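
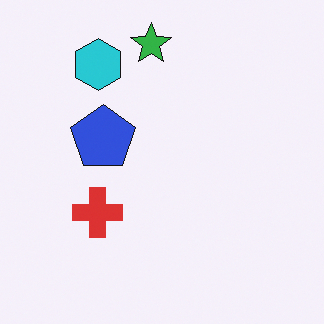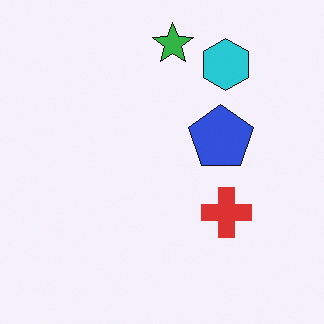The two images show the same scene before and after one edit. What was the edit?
This is the original image flipped horizontally (left ↔ right).

The red cross is in the left of the first image and the right of the second — shapes on opposite sides of the vertical midline have swapped in a mirror flip.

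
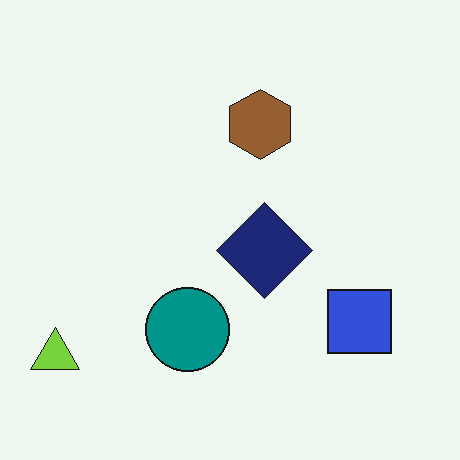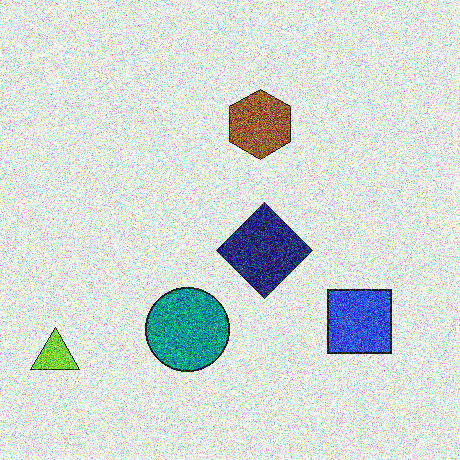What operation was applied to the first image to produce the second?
It was degraded with a thick layer of grain.

Random speckle covers the whole image, including the flat background.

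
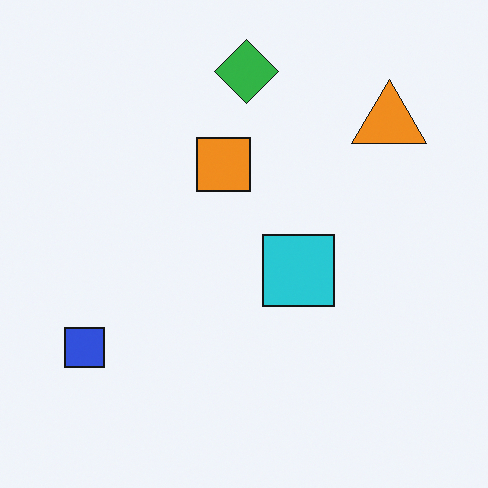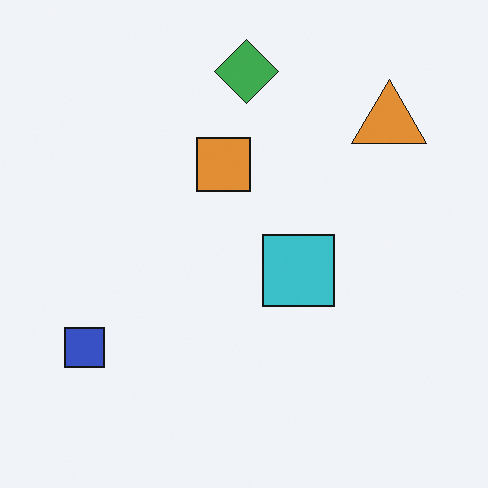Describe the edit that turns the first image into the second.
The transformation is: slightly desaturated.

All colors are more muted and greyish — a global saturation change.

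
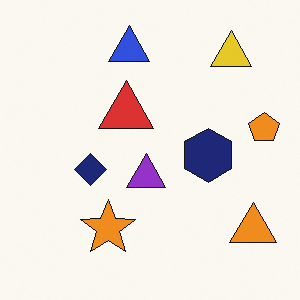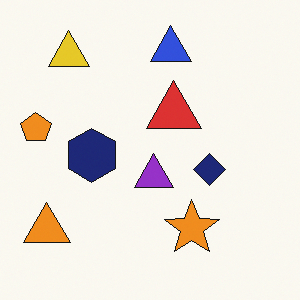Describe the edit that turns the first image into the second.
The second image is the first flipped horizontally (left ↔ right).

The orange pentagon is in the right of the first image and the left of the second — shapes on opposite sides of the vertical midline have swapped in a mirror flip.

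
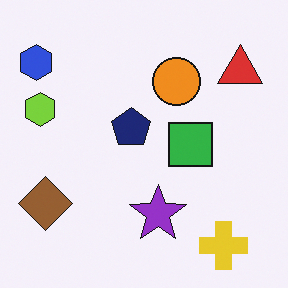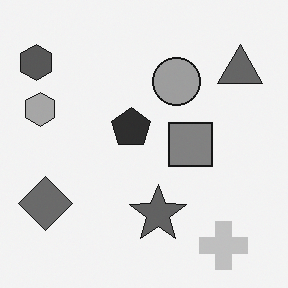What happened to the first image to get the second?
The transformation is: converted to grayscale.

All color is removed — every shape is now a shade of grey.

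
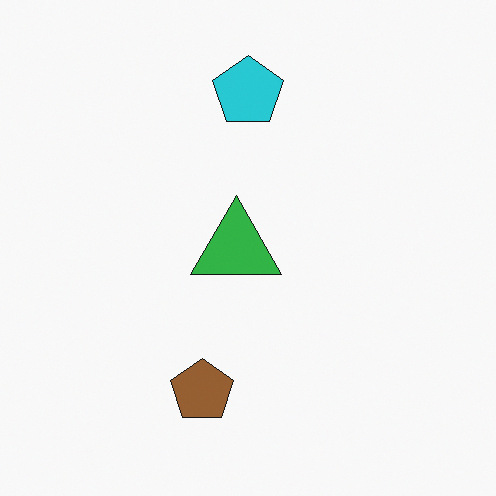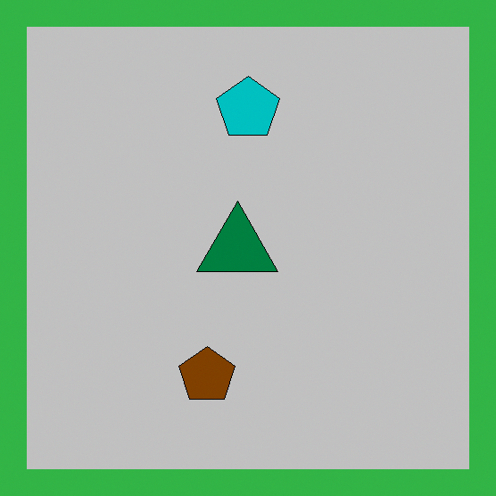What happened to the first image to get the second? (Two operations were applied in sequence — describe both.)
Heavily posterized to just a handful of flat colors, then framed with a green border.

Each flat color has snapped to a coarser quantized level — most visibly, the near-white background has dropped to a flat grey. A solid green frame runs around the edge of the second image, with the content slightly shrunk inside it.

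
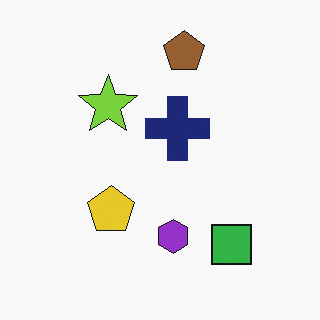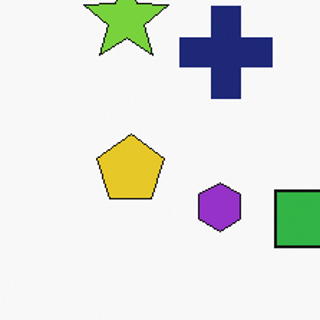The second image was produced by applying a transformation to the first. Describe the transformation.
This is the original image cropped slightly and scaled back up.

The visible shapes are larger and the field of view is narrower; shapes near the original edges may be partly or wholly outside the frame — a crop-and-rescale.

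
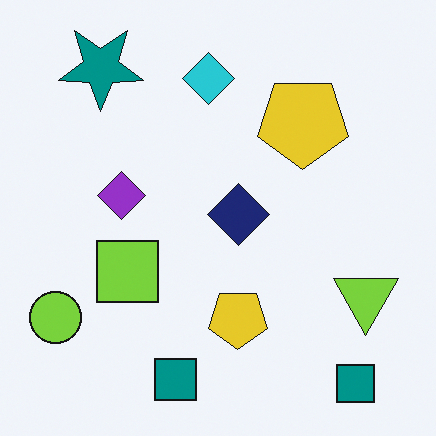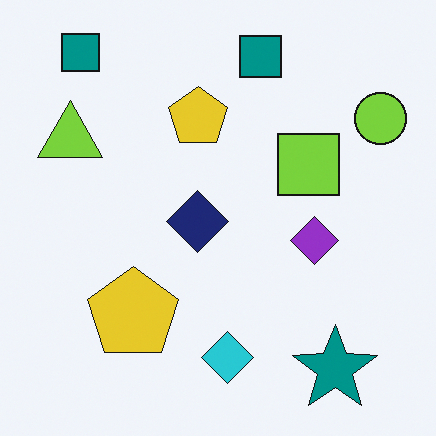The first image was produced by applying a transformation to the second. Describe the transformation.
It was rotated 180°.

The teal star sits in the bottom-right of the second image and the top-left of the first — consistent with a whole-image 180° rotation.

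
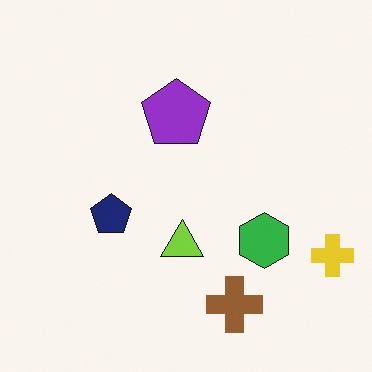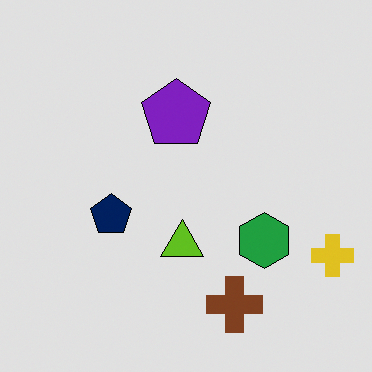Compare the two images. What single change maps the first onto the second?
It was moderately posterized.

Each flat color has snapped to a coarser quantized level — most visibly, the near-white background has dropped to a flat grey.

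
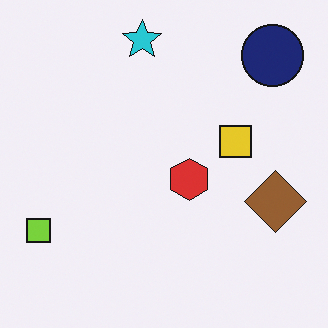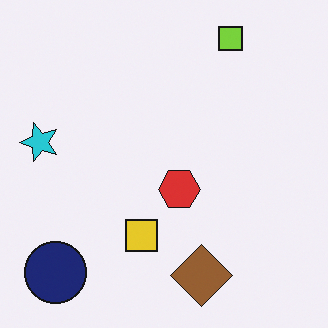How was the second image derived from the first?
The image was transposed (reflected across the top-left ↔ bottom-right diagonal).

Shapes have swapped their row and column positions — what was in the top-right is now in the bottom-left — a diagonal reflection.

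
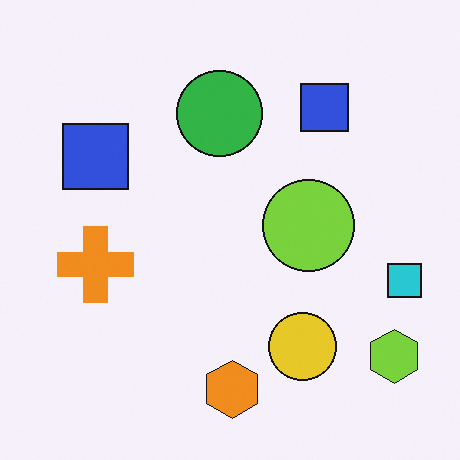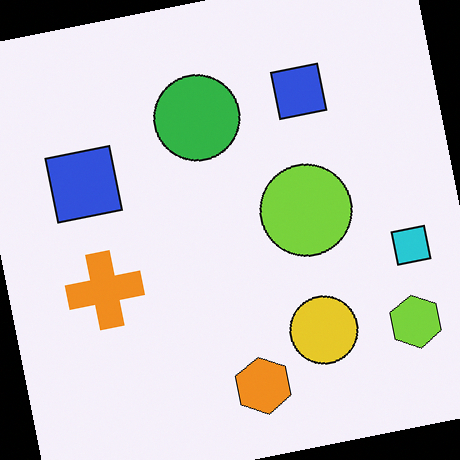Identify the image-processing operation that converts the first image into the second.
The second image is the first rotated counter-clockwise by a slight angle.

Every shape is tilted by the same angle and the image corners show triangular fill wedges — a whole-image rotation by a non-right angle.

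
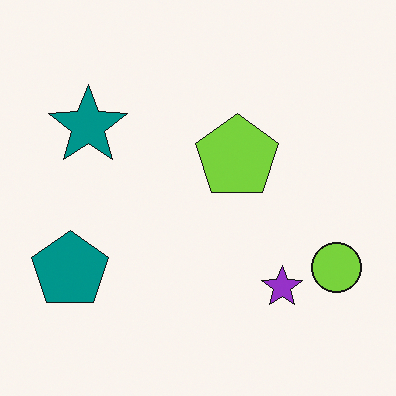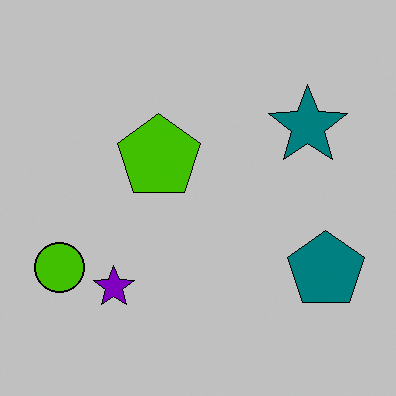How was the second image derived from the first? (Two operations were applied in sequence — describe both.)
The transformation is: heavily posterized to just a handful of flat colors, then flipped horizontally (left ↔ right).

Each flat color has snapped to a coarser quantized level — most visibly, the near-white background has dropped to a flat grey. The lime circle is in the bottom-right of the first image and the bottom-left of the second — shapes on opposite sides of the vertical midline have swapped in a mirror flip.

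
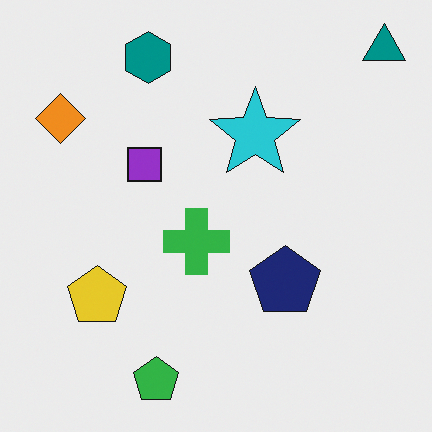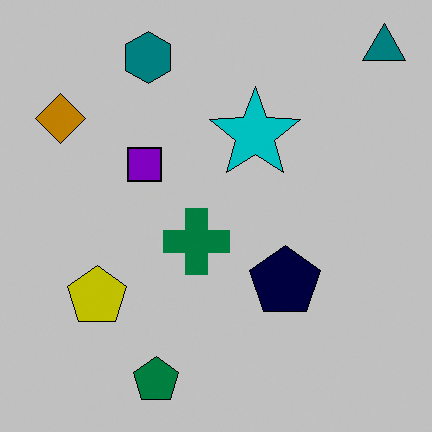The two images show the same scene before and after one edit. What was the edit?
It was aggressively posterized.

Each flat color has snapped to a coarser quantized level — most visibly, the near-white background has dropped to a flat grey.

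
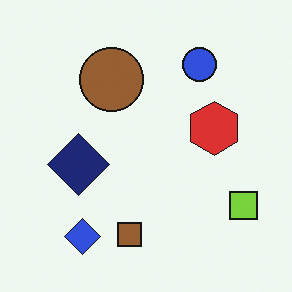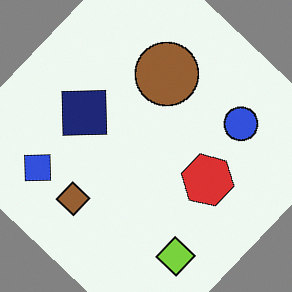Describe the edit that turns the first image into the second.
The image was rotated clockwise by a large amount — several tens of degrees.

Every shape is tilted by the same angle and the image corners show triangular fill wedges — a whole-image rotation by a non-right angle.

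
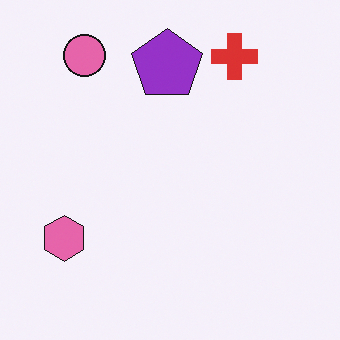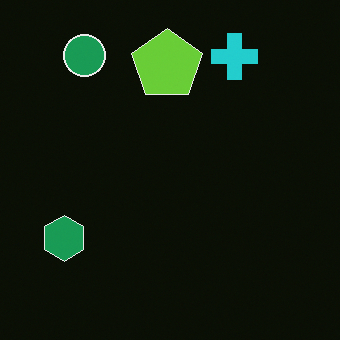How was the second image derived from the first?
Color-inverted (negative).

The light background has become dark and every shape's color is its complement — a photographic negative.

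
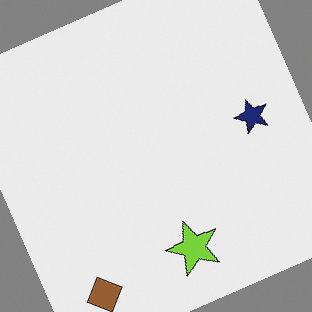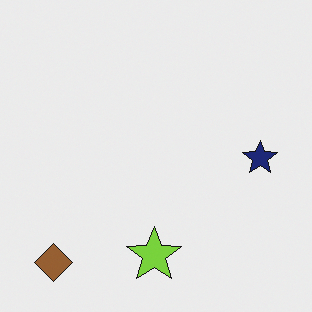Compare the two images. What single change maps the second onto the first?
The transformation is: rotated counter-clockwise by a moderate amount.

Every shape is tilted by the same angle and the image corners show triangular fill wedges — a whole-image rotation by a non-right angle.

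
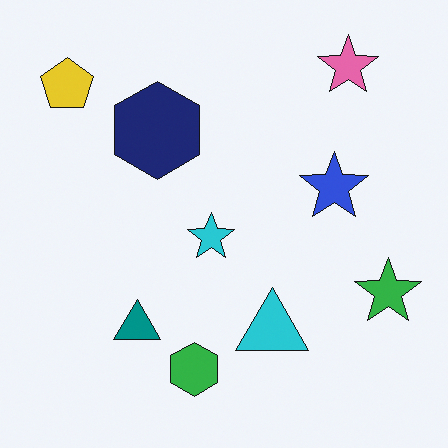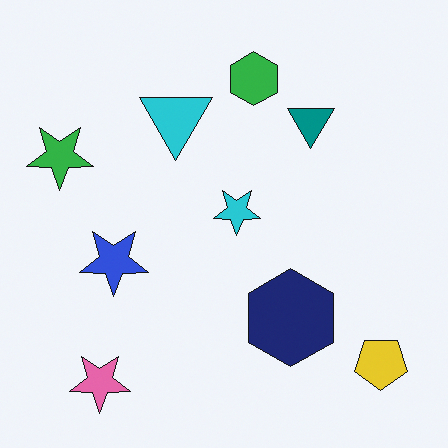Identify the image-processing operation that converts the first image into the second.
The transformation is: rotated 180°.

The yellow pentagon sits in the top-left of the first image and the bottom-right of the second — consistent with a whole-image 180° rotation.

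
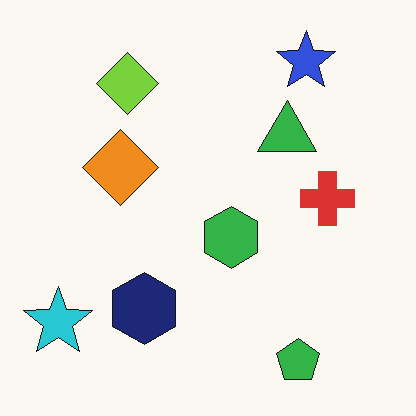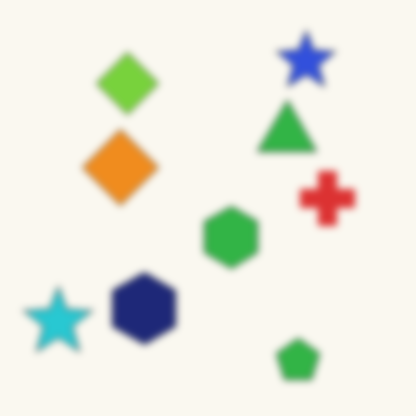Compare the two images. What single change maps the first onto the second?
Moderately blurred.

Shape edges and outlines are uniformly softened across the whole image.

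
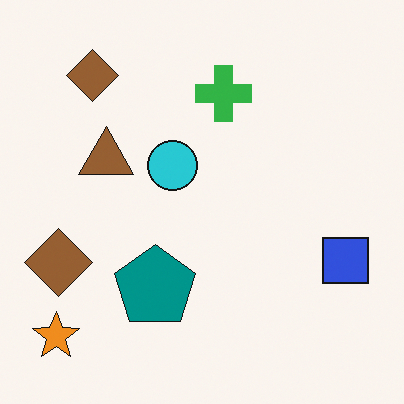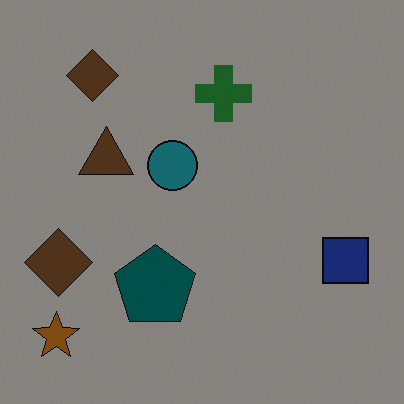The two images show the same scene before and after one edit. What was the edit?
The transformation is: substantially darkened.

Every pixel — background and shapes alike — is uniformly darkened.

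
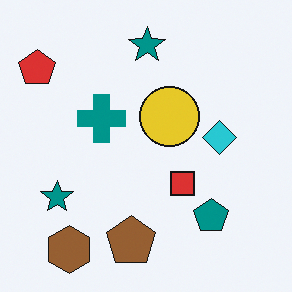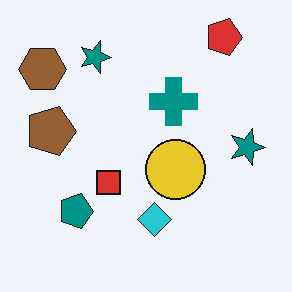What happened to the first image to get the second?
It was rotated 90° clockwise.

The red pentagon sits in the top-left of the first image and the top-right of the second — consistent with a whole-image 90° clockwise rotation.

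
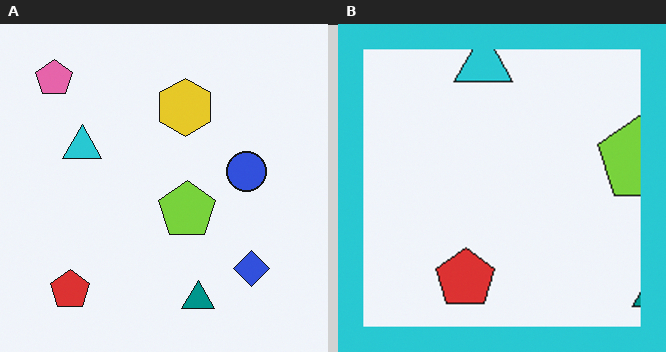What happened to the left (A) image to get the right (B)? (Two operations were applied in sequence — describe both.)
This is the original image cropped to a noticeably smaller region and rescaled, then framed with a cyan border.

The visible shapes are larger and the field of view is narrower; shapes near the original edges may be partly or wholly outside the frame — a crop-and-rescale. A solid cyan frame runs around the edge of the right (B) image, with the content slightly shrunk inside it.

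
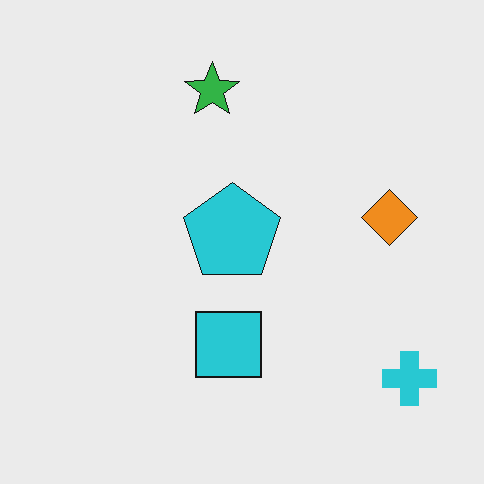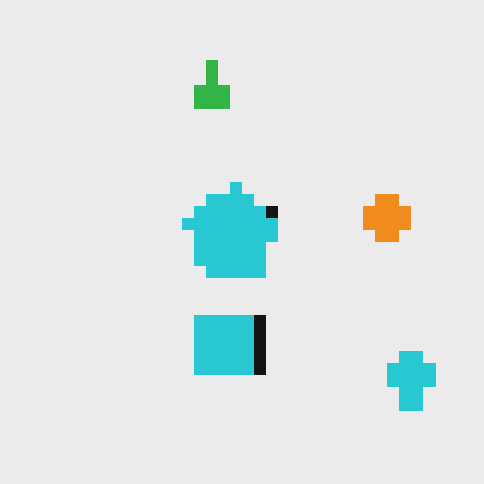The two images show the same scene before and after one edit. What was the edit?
The image was coarsely pixelated.

Shapes are reduced to large square blocks; fine edges and outlines are lost — a downscale-then-upscale (mosaic) effect.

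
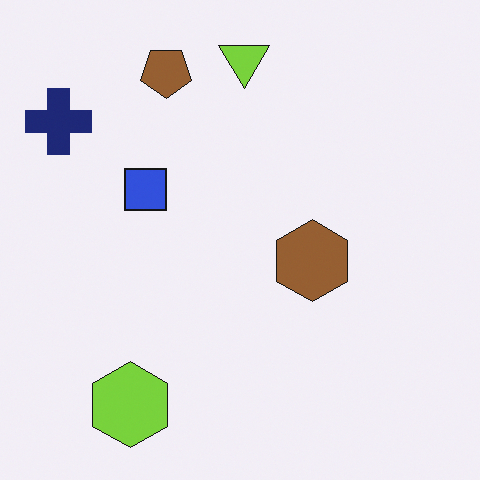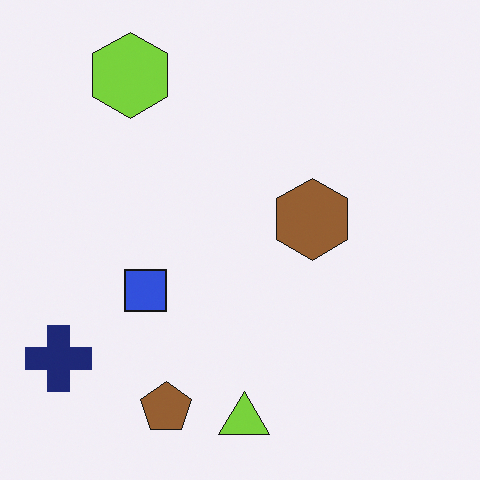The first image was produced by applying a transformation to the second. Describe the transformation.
Flipped vertically (top ↔ bottom).

The lime triangle is in the bottom of the second image and the top of the first — shapes on opposite sides of the horizontal midline have swapped in a mirror flip.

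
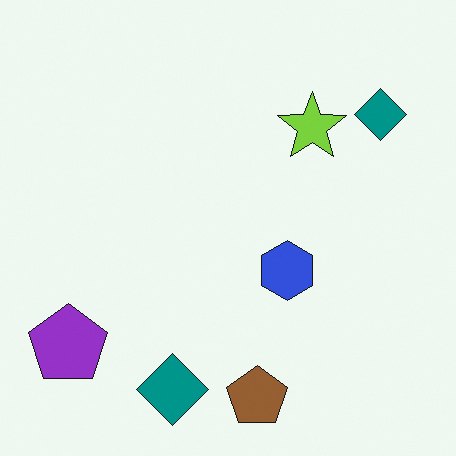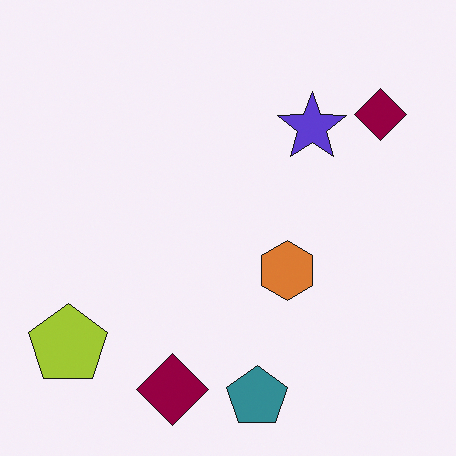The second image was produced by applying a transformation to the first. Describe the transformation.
This is the original image hue-shifted by a large amount.

Every shape's color has rotated by the same amount around the hue wheel — a uniform hue shift.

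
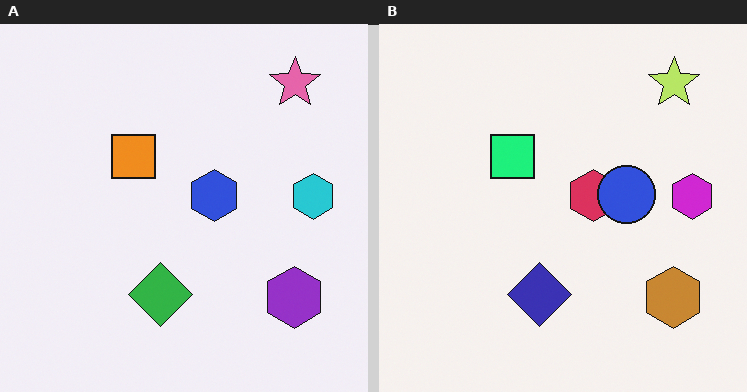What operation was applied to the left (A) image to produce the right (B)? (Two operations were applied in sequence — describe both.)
The transformation is: hue-shifted through roughly a third of the color wheel, then overlaid with an additional blue circle.

Every shape's color has rotated by the same amount around the hue wheel — a uniform hue shift. A blue circle appears in the right (B) image that is absent from the left (A).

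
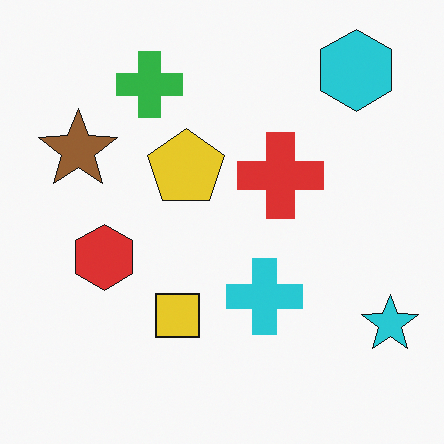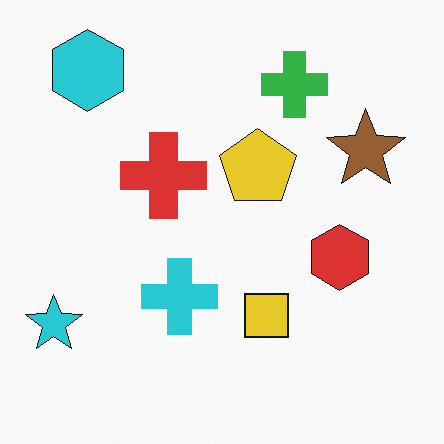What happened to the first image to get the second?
The second image is the first flipped horizontally (left ↔ right).

The cyan star is in the bottom-right of the first image and the bottom-left of the second — shapes on opposite sides of the vertical midline have swapped in a mirror flip.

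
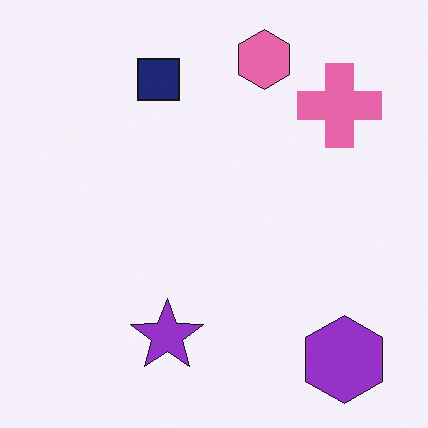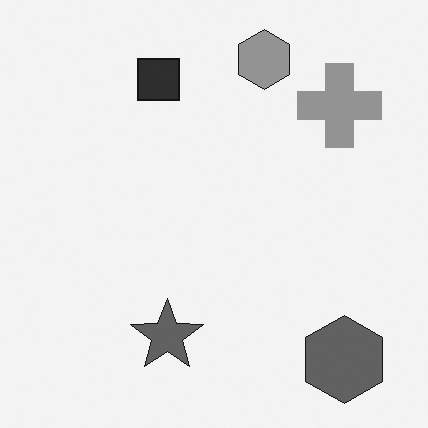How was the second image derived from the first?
This is the original image converted to grayscale.

All color is removed — every shape is now a shade of grey.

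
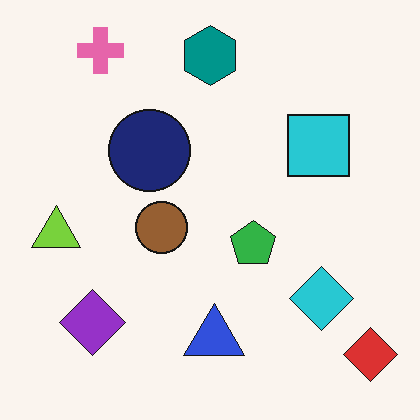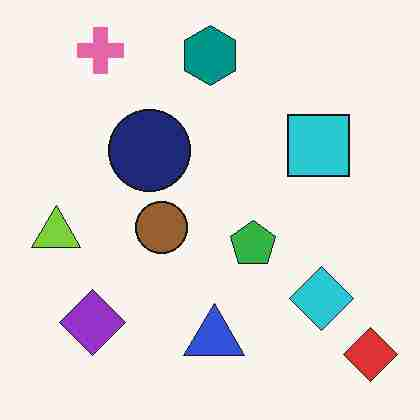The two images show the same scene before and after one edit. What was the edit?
The second image is the first heavily JPEG-compressed with obvious blocking artifacts.

Blocky 8×8 compression artifacts appear around shape edges and the flat background shows ringing — characteristic JPEG degradation.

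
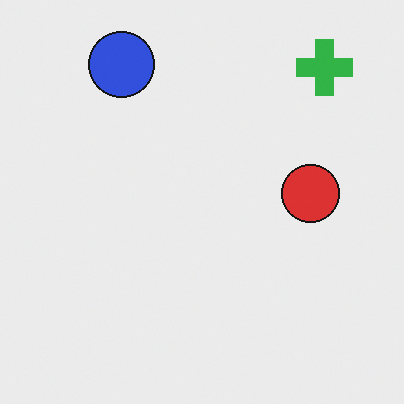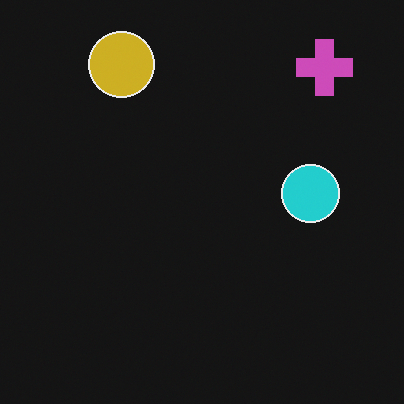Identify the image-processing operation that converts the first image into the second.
The transformation is: color-inverted (negative).

The light background has become dark and every shape's color is its complement — a photographic negative.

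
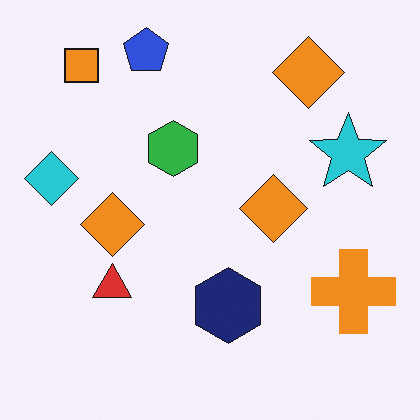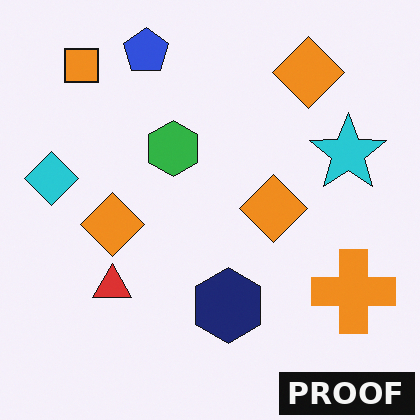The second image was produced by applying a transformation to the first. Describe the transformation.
The second image is the first watermarked with the text "PROOF" in the lower-right corner.

A dark label reading "PROOF" appears in the lower-right corner.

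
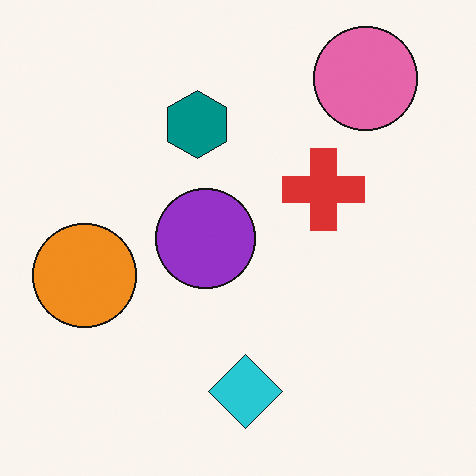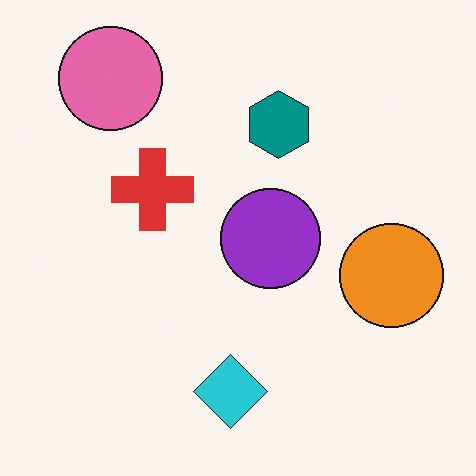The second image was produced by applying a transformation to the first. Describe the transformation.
The image was flipped horizontally (left ↔ right).

The orange circle is in the left of the first image and the right of the second — shapes on opposite sides of the vertical midline have swapped in a mirror flip.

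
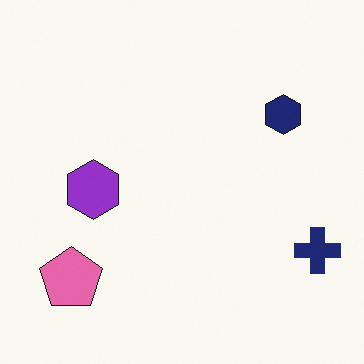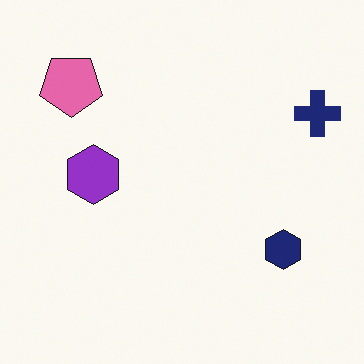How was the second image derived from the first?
The image was flipped vertically (top ↔ bottom).

The pink pentagon is in the bottom-left of the first image and the top-left of the second — shapes on opposite sides of the horizontal midline have swapped in a mirror flip.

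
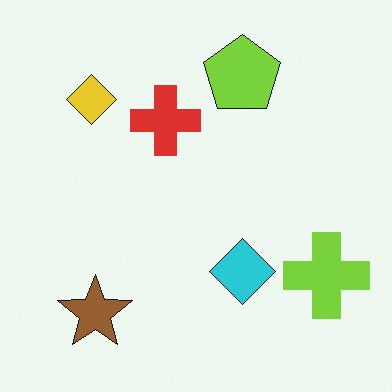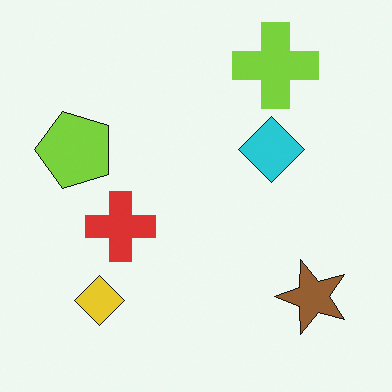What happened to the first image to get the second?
The image was rotated 90° counter-clockwise.

The brown star sits in the bottom-left of the first image and the bottom-right of the second — consistent with a whole-image 90° counter-clockwise rotation.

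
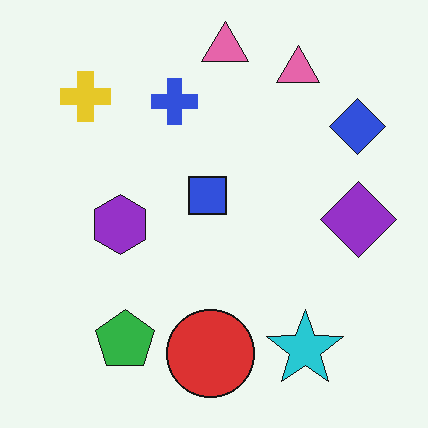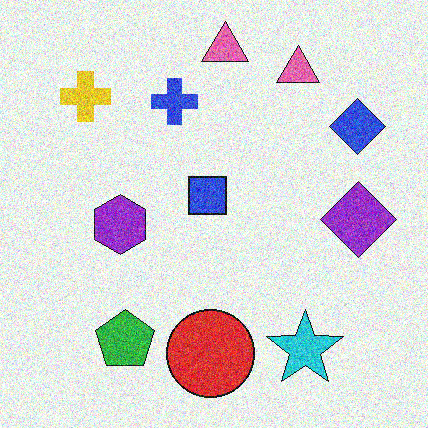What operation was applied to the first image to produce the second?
The transformation is: degraded with heavy additive noise.

Random speckle covers the whole image, including the flat background.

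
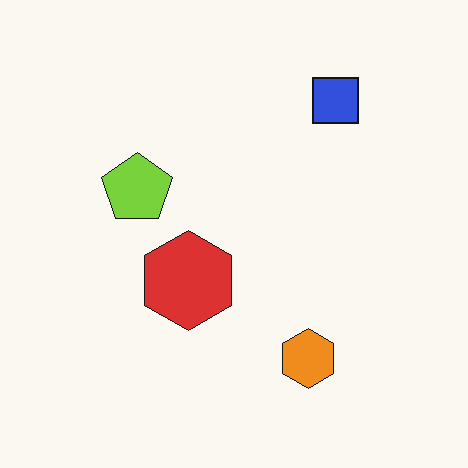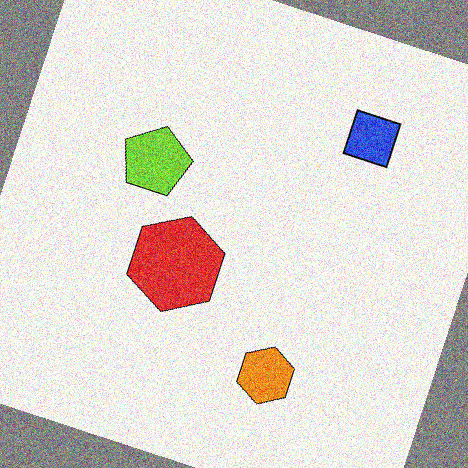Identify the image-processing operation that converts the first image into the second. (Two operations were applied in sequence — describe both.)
The transformation is: rotated clockwise by a clearly visible amount, then degraded with strong gaussian noise.

Every shape is tilted by the same angle and the image corners show triangular fill wedges — a whole-image rotation by a non-right angle. Random speckle covers the whole image, including the flat background.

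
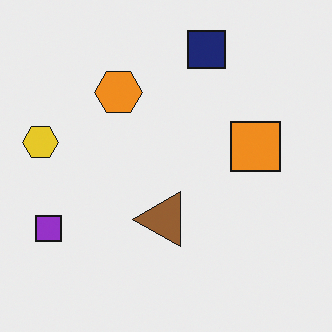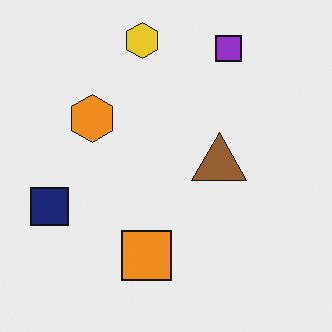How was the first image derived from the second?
This is the original image transposed (reflected across the top-left ↔ bottom-right diagonal).

Shapes have swapped their row and column positions — what was in the top-right is now in the bottom-left — a diagonal reflection.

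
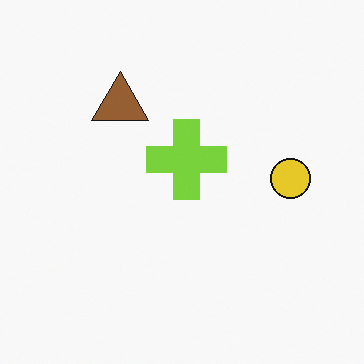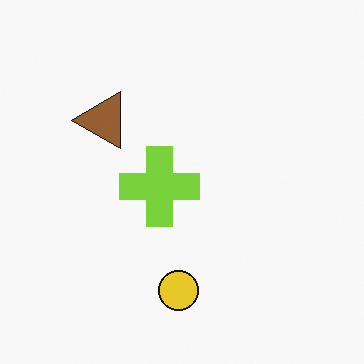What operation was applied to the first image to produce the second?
It was transposed (reflected across the top-left ↔ bottom-right diagonal).

Shapes have swapped their row and column positions — what was in the top-right is now in the bottom-left — a diagonal reflection.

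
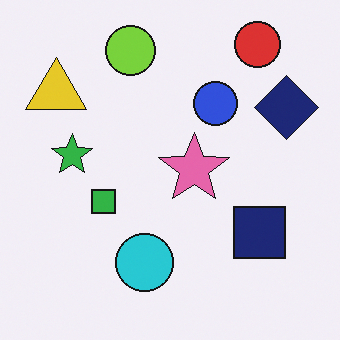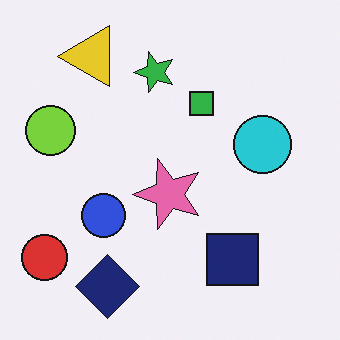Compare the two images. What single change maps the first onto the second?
This is the original image transposed (reflected across the top-left ↔ bottom-right diagonal).

Shapes have swapped their row and column positions — what was in the top-right is now in the bottom-left — a diagonal reflection.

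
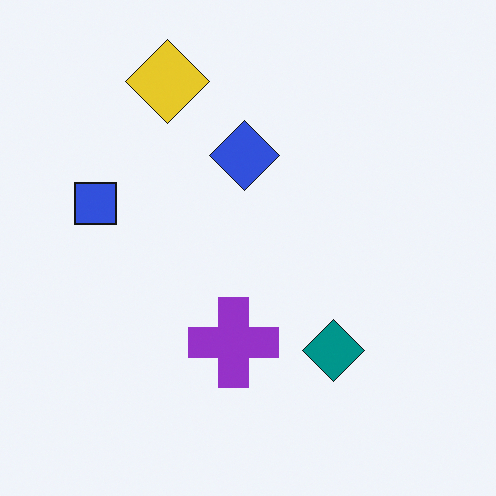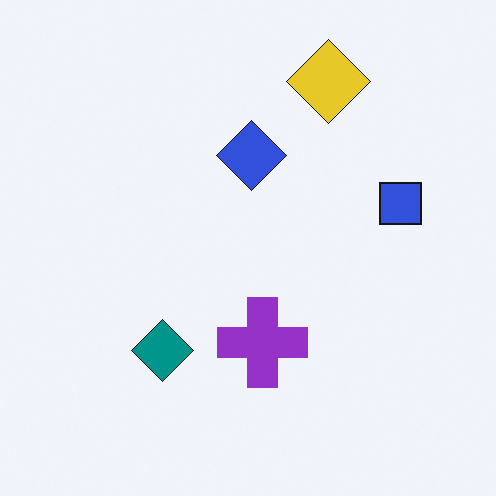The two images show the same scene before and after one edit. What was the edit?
The second image is the first flipped horizontally (left ↔ right).

The blue square is in the left of the first image and the right of the second — shapes on opposite sides of the vertical midline have swapped in a mirror flip.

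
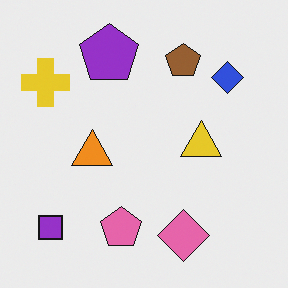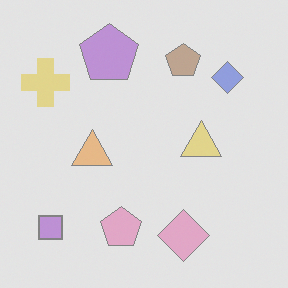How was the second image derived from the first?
It was given much lower contrast.

Tones are pushed toward mid-grey across the whole image — a global contrast change.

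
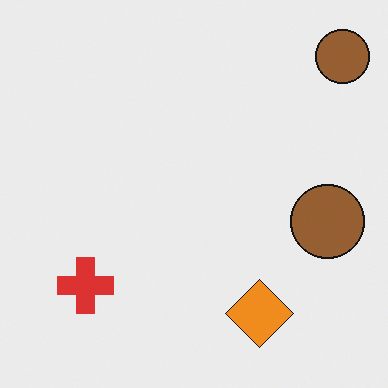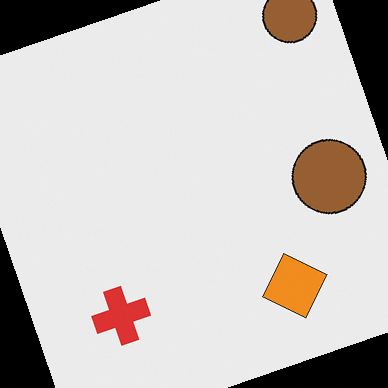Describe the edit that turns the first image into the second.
The image was rotated counter-clockwise by a moderate amount.

Every shape is tilted by the same angle and the image corners show triangular fill wedges — a whole-image rotation by a non-right angle.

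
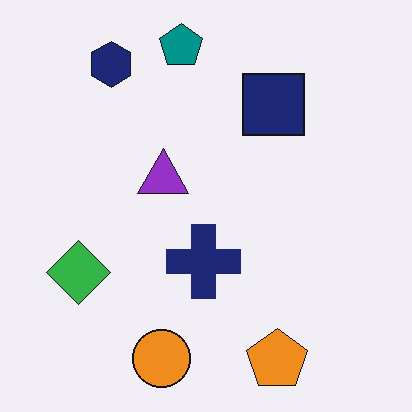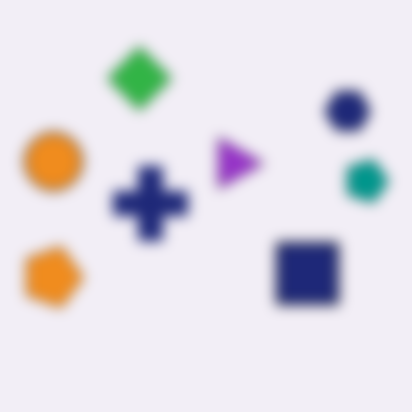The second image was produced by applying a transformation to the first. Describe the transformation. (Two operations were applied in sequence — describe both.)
The transformation is: rotated 90° clockwise, then heavily blurred.

The navy hexagon sits in the top-left of the first image and the top-right of the second — consistent with a whole-image 90° clockwise rotation. Shape edges and outlines are uniformly softened across the whole image.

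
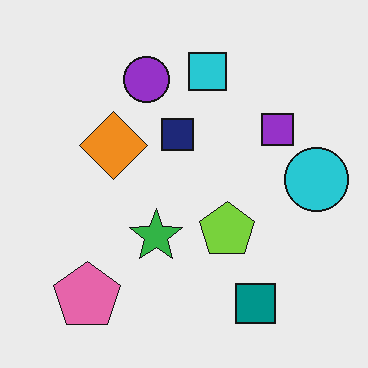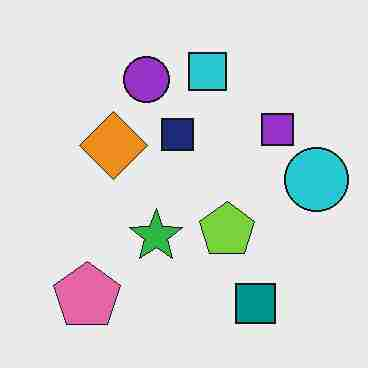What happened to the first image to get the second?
The image was degraded with heavy JPEG compression.

Blocky 8×8 compression artifacts appear around shape edges and the flat background shows ringing — characteristic JPEG degradation.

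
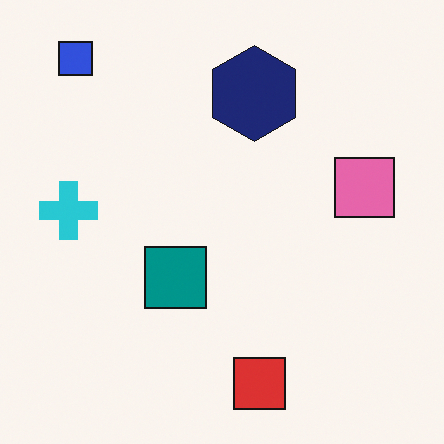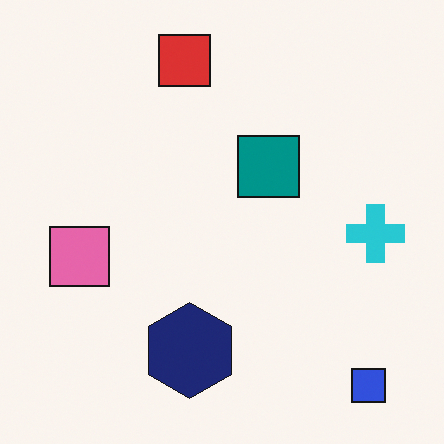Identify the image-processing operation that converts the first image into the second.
It was rotated 180°.

The blue square sits in the top-left of the first image and the bottom-right of the second — consistent with a whole-image 180° rotation.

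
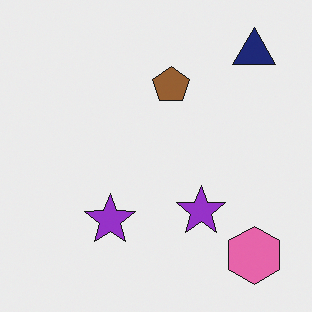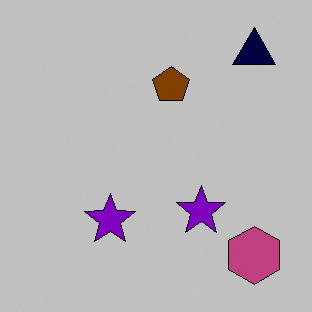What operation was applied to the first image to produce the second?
The second image is the first aggressively posterized.

Each flat color has snapped to a coarser quantized level — most visibly, the near-white background has dropped to a flat grey.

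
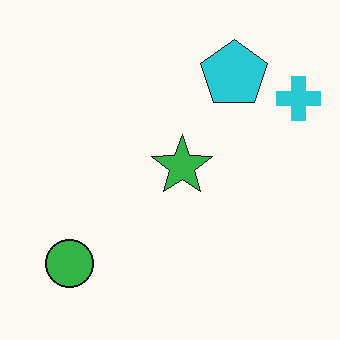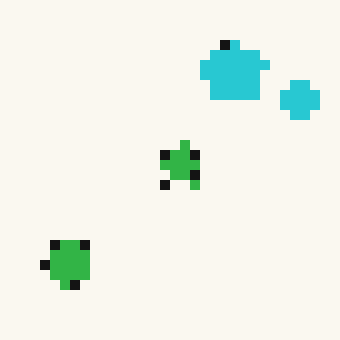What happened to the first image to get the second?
Heavily pixelated into large blocks.

Shapes are reduced to large square blocks; fine edges and outlines are lost — a downscale-then-upscale (mosaic) effect.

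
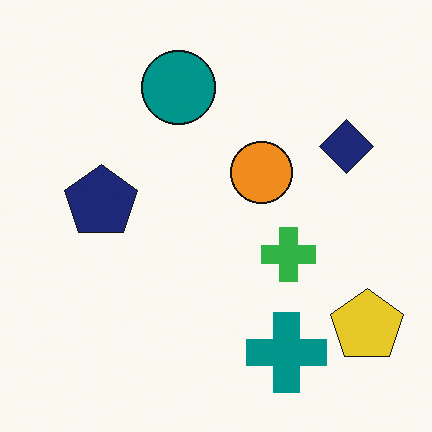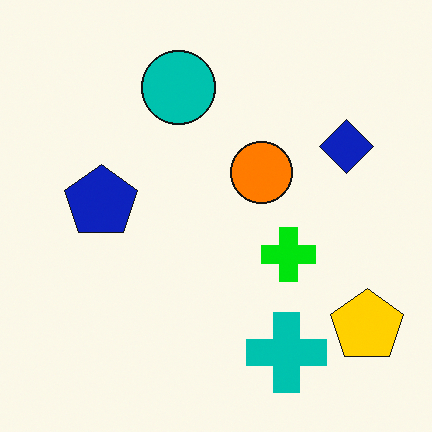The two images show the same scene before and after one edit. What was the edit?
This is the original image made much more vivid (saturation change).

All colors are more vivid — a global saturation change.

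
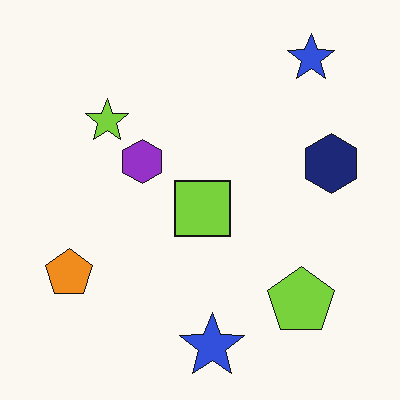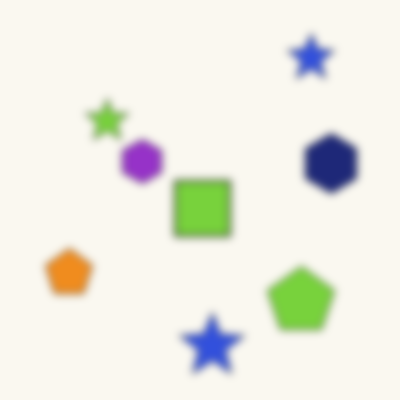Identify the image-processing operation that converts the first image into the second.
Moderately blurred.

Shape edges and outlines are uniformly softened across the whole image.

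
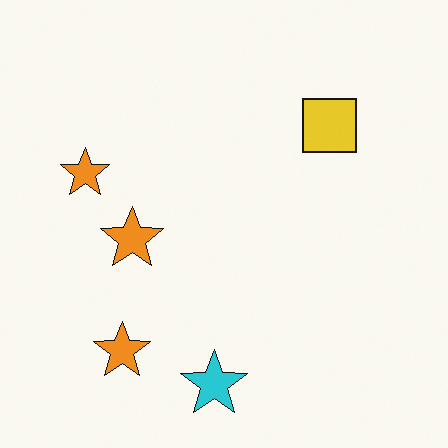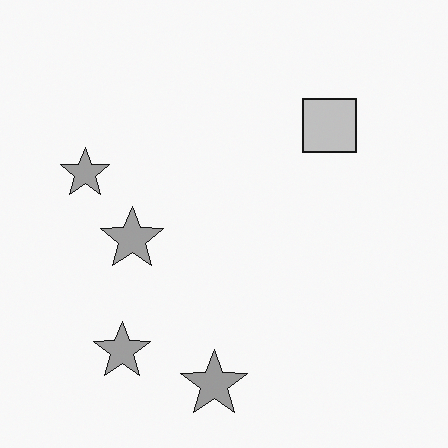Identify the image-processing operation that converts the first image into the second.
This is the original image converted to grayscale.

All color is removed — every shape is now a shade of grey.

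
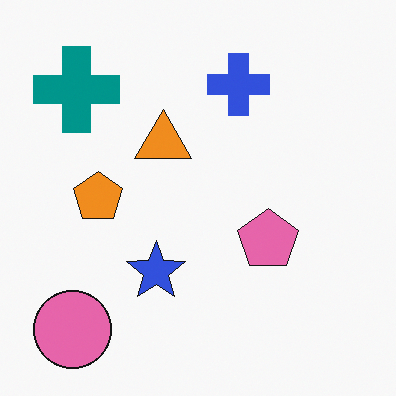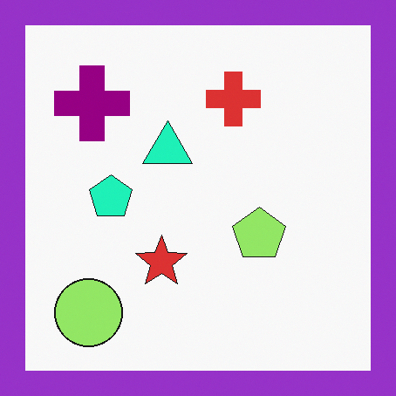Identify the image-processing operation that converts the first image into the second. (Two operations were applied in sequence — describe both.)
The second image is the first hue-shifted by a moderate amount, then framed with a purple border.

Every shape's color has rotated by the same amount around the hue wheel — a uniform hue shift. A solid purple frame runs around the edge of the second image, with the content slightly shrunk inside it.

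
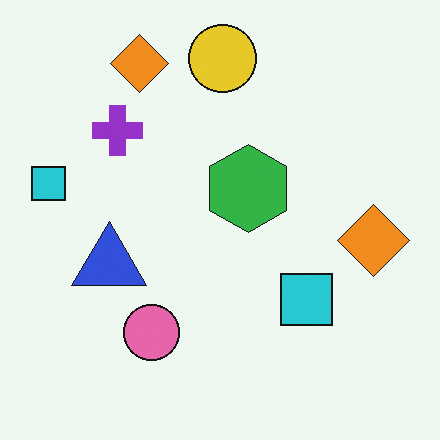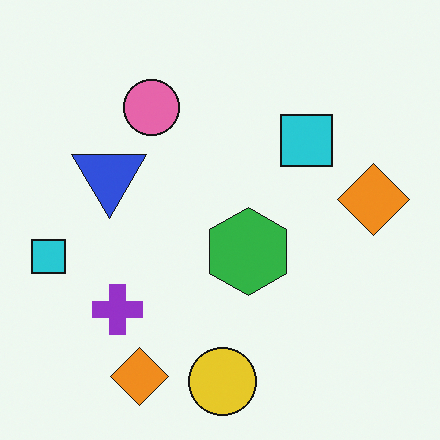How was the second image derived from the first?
The second image is the first flipped vertically (top ↔ bottom).

The yellow circle is in the top of the first image and the bottom of the second — shapes on opposite sides of the horizontal midline have swapped in a mirror flip.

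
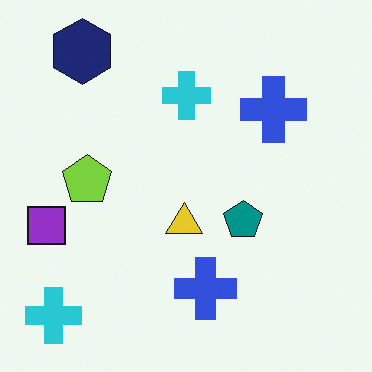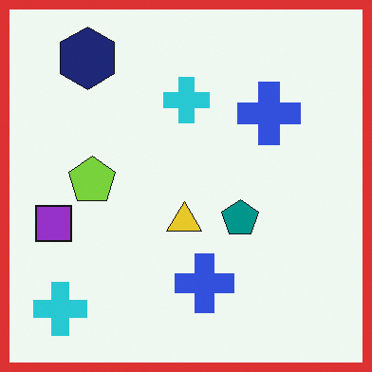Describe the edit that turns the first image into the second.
This is the original image framed with a red border.

A solid red frame runs around the edge of the second image, with the content slightly shrunk inside it.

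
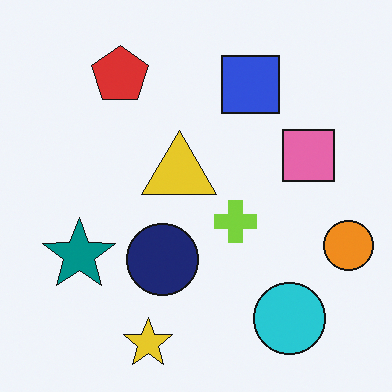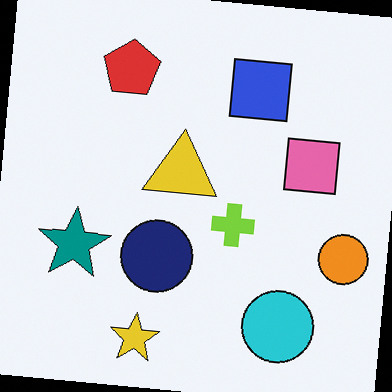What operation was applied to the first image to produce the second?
The image was rotated clockwise by a small amount.

Every shape is tilted by the same angle and the image corners show triangular fill wedges — a whole-image rotation by a non-right angle.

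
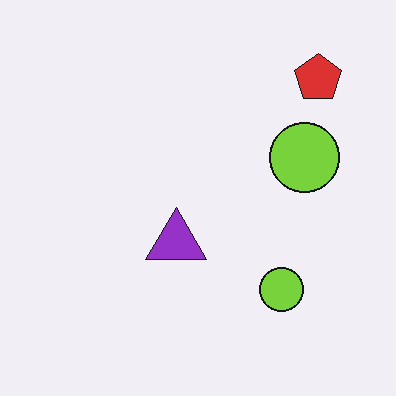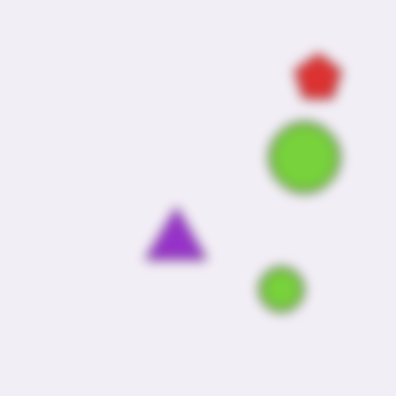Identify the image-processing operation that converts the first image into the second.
This is the original image strongly gaussian-blurred.

Shape edges and outlines are uniformly softened across the whole image.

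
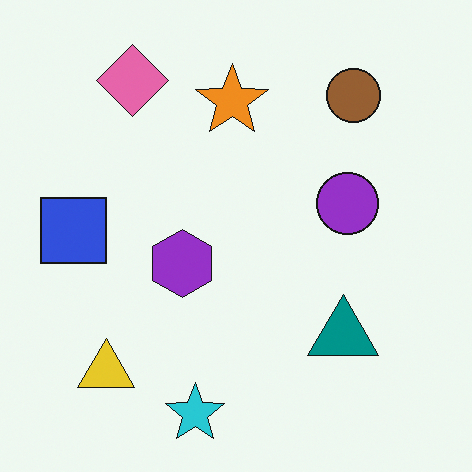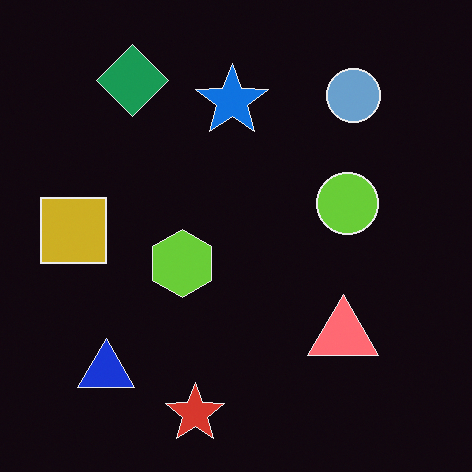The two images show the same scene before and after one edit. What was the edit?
The second image is the first color-inverted (negative).

The light background has become dark and every shape's color is its complement — a photographic negative.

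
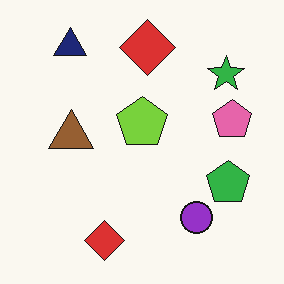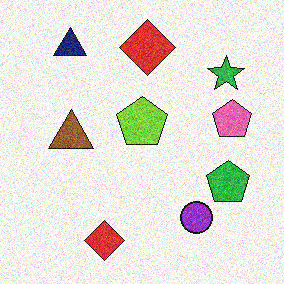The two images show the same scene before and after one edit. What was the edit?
This is the original image degraded with visible gaussian noise.

Random speckle covers the whole image, including the flat background.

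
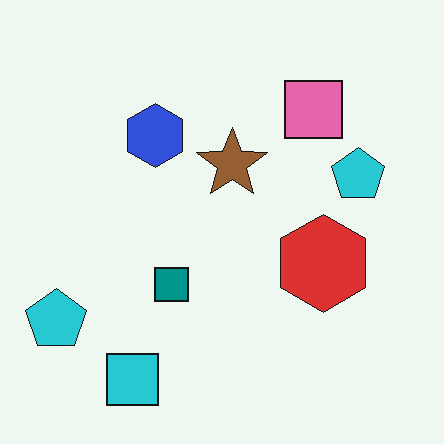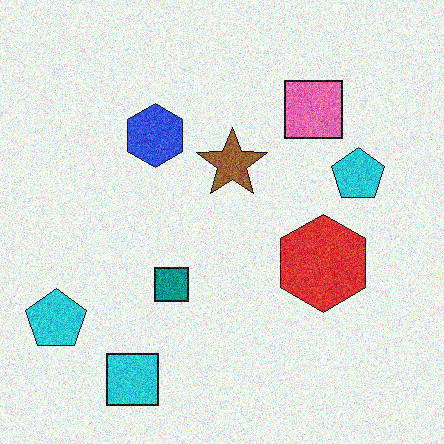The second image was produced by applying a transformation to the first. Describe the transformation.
The transformation is: degraded with heavy additive noise.

Random speckle covers the whole image, including the flat background.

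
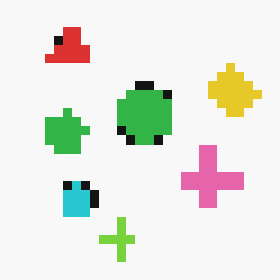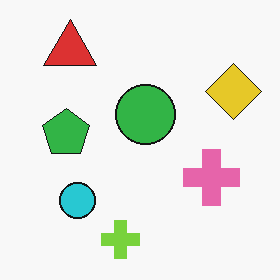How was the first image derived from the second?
The image was coarsely pixelated.

Shapes are reduced to large square blocks; fine edges and outlines are lost — a downscale-then-upscale (mosaic) effect.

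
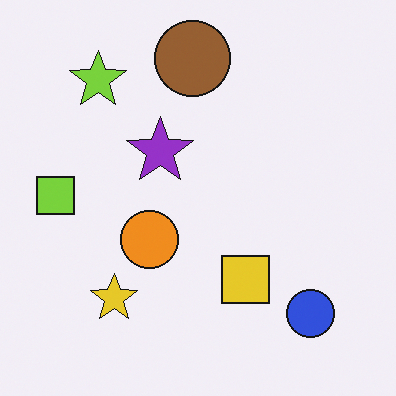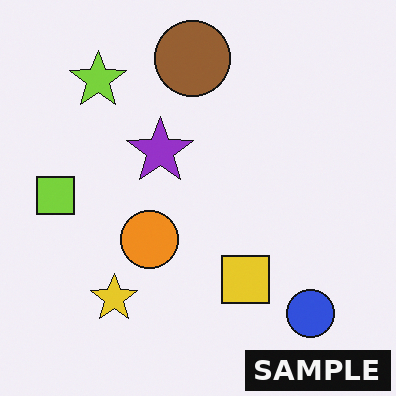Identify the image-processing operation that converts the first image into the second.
The second image is the first watermarked with the text "SAMPLE" in the lower-right corner.

A dark label reading "SAMPLE" appears in the lower-right corner.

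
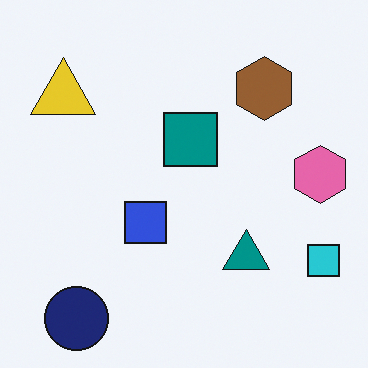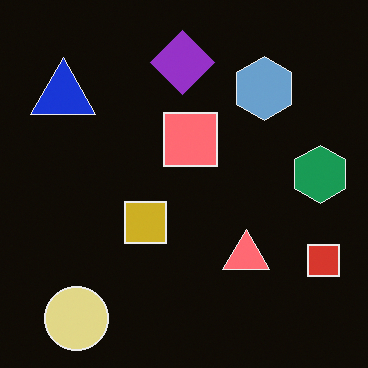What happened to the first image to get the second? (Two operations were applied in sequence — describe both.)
Color-inverted (negative), then overlaid with an additional purple diamond.

The light background has become dark and every shape's color is its complement — a photographic negative. A purple diamond appears in the second image that is absent from the first.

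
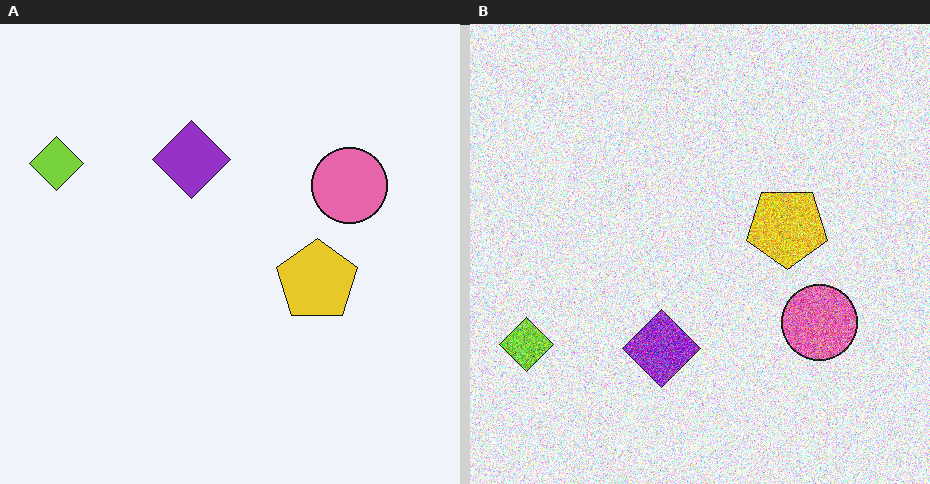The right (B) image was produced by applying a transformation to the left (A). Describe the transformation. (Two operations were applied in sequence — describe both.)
The right (B) image is the left (A) flipped vertically (top ↔ bottom), then degraded with a thick layer of grain.

The purple diamond is in the top of the left (A) image and the bottom of the right (B) — shapes on opposite sides of the horizontal midline have swapped in a mirror flip. Random speckle covers the whole image, including the flat background.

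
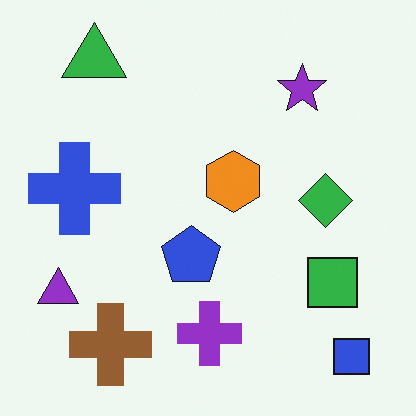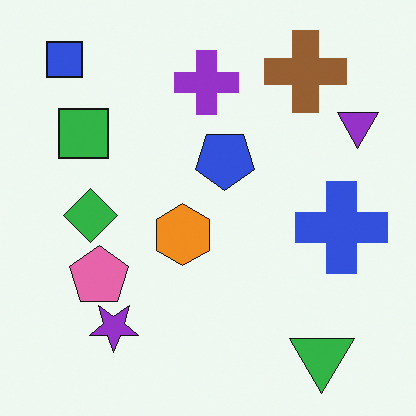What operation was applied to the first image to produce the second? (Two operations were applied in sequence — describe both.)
It was rotated 180°, then overlaid with an additional pink pentagon.

The blue square sits in the bottom-right of the first image and the top-left of the second — consistent with a whole-image 180° rotation. A pink pentagon appears in the second image that is absent from the first.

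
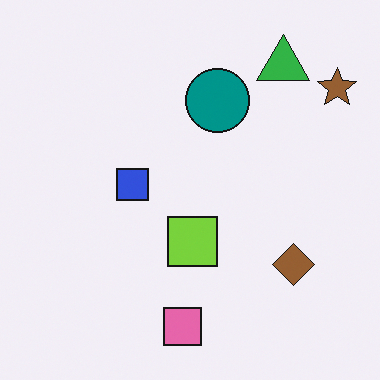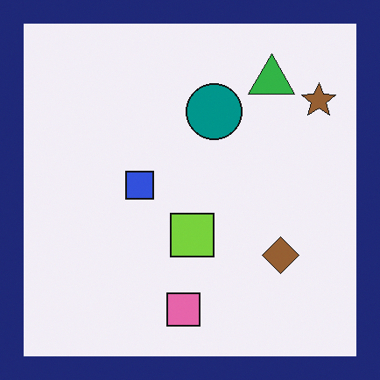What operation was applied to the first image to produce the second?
Framed with a navy border.

A solid navy frame runs around the edge of the second image, with the content slightly shrunk inside it.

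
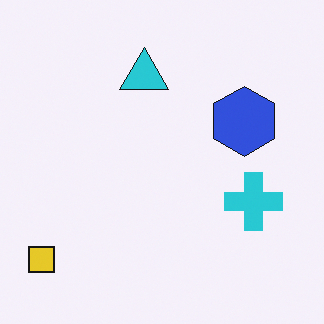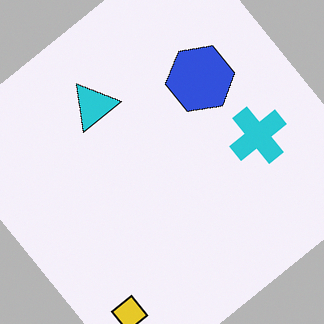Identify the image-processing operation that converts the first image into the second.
The second image is the first rotated counter-clockwise by a large amount — several tens of degrees.

Every shape is tilted by the same angle and the image corners show triangular fill wedges — a whole-image rotation by a non-right angle.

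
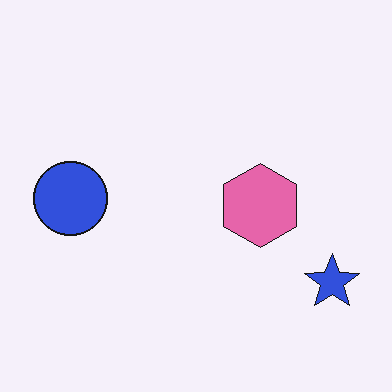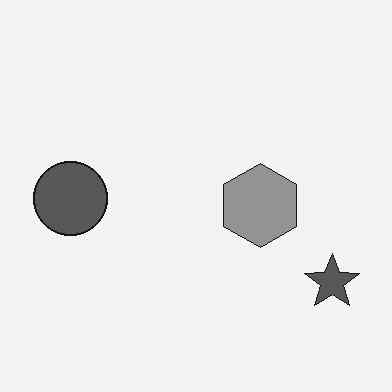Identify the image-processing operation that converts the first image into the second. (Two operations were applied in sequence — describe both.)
The second image is the first converted to grayscale, then JPEG-compressed with visible artifacts.

All color is removed — every shape is now a shade of grey. Blocky 8×8 compression artifacts appear around shape edges and the flat background shows ringing — characteristic JPEG degradation.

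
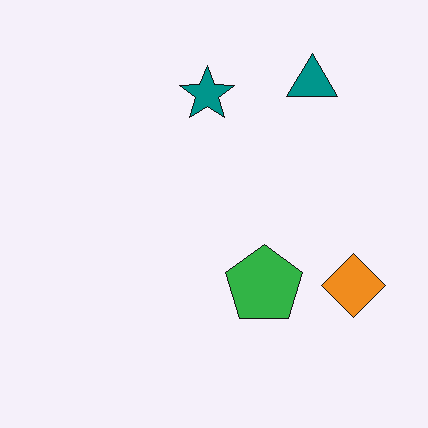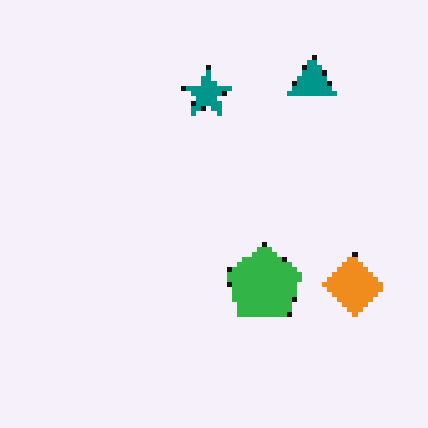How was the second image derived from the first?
It was mildly pixelated.

Shapes are reduced to large square blocks; fine edges and outlines are lost — a downscale-then-upscale (mosaic) effect.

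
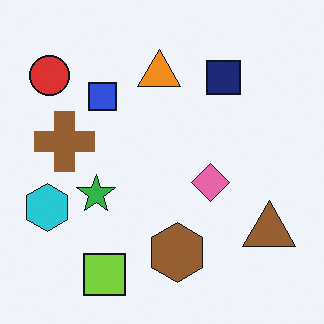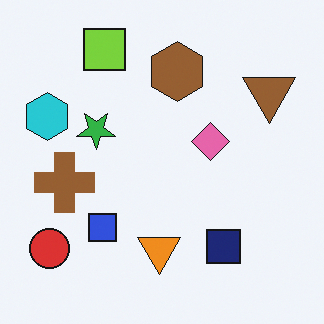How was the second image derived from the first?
The image was flipped vertically (top ↔ bottom).

The lime square is in the bottom-left of the first image and the top-left of the second — shapes on opposite sides of the horizontal midline have swapped in a mirror flip.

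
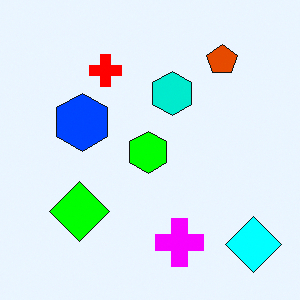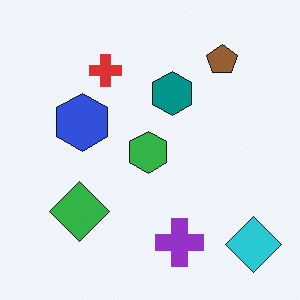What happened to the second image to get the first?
It was made much more vivid (saturation change).

All colors are more vivid — a global saturation change.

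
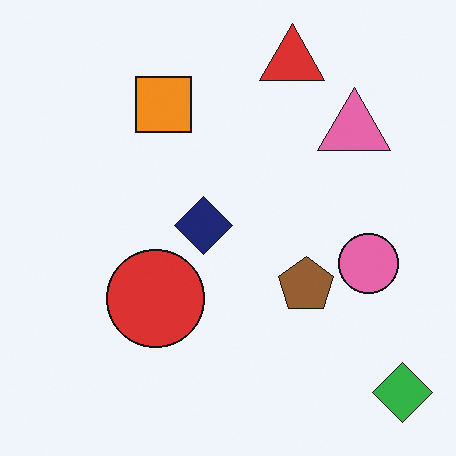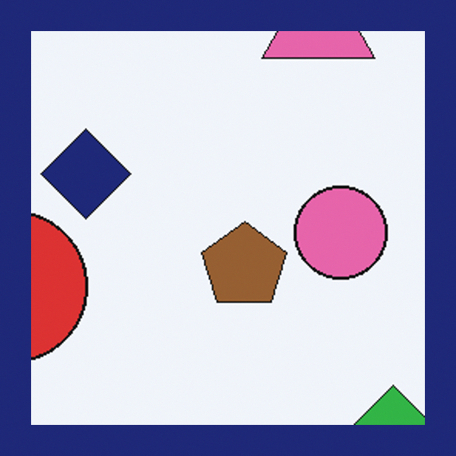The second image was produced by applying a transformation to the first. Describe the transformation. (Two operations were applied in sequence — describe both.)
It was cropped to a noticeably smaller region and rescaled, then framed with a navy border.

The visible shapes are larger and the field of view is narrower; shapes near the original edges may be partly or wholly outside the frame — a crop-and-rescale. A solid navy frame runs around the edge of the second image, with the content slightly shrunk inside it.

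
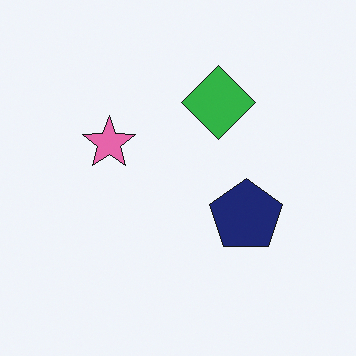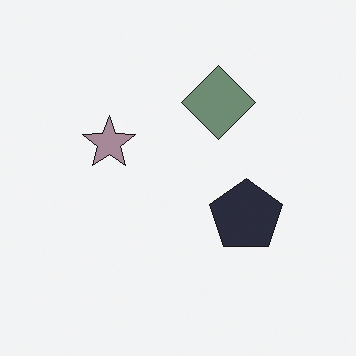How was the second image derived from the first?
The second image is the first heavily desaturated.

All colors are more muted and greyish — a global saturation change.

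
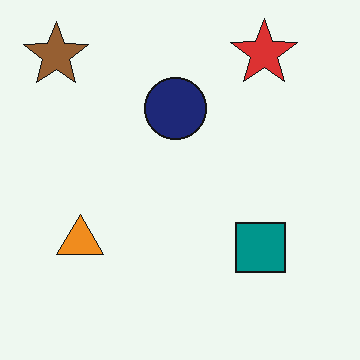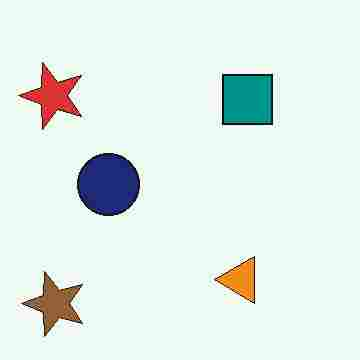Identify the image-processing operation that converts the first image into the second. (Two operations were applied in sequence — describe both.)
The transformation is: rotated 90° counter-clockwise, then heavily JPEG-compressed with obvious blocking artifacts.

The brown star sits in the top-left of the first image and the bottom-left of the second — consistent with a whole-image 90° counter-clockwise rotation. Blocky 8×8 compression artifacts appear around shape edges and the flat background shows ringing — characteristic JPEG degradation.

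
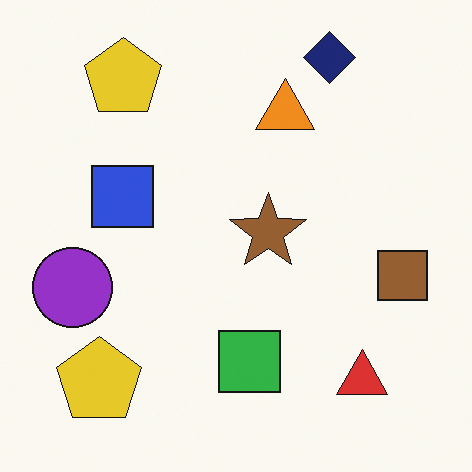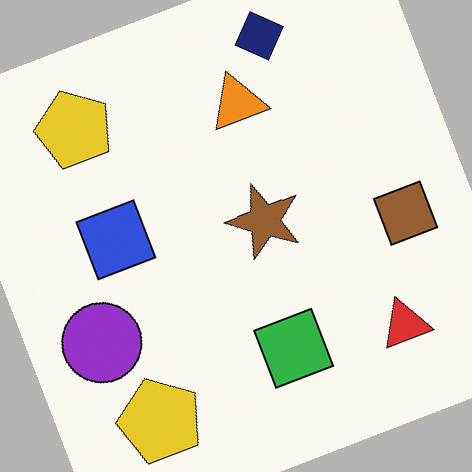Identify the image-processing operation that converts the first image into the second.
It was rotated counter-clockwise by a clearly visible amount.

Every shape is tilted by the same angle and the image corners show triangular fill wedges — a whole-image rotation by a non-right angle.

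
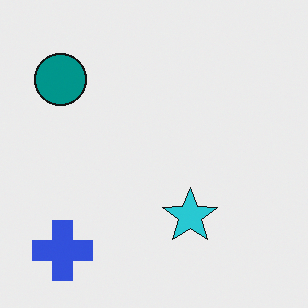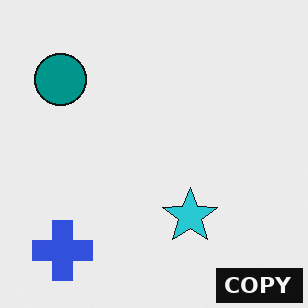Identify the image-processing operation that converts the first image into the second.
Watermarked with the text "COPY" in the lower-right corner.

A dark label reading "COPY" appears in the lower-right corner.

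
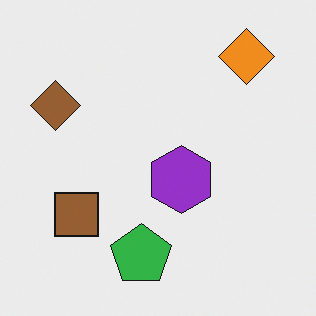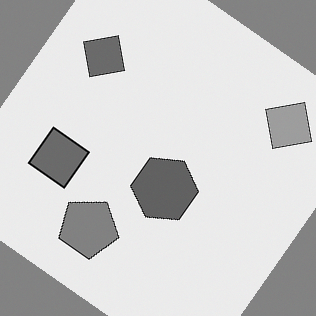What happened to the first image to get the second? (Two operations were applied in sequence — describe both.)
The transformation is: converted to grayscale, then rotated clockwise by a large amount — several tens of degrees.

All color is removed — every shape is now a shade of grey. Every shape is tilted by the same angle and the image corners show triangular fill wedges — a whole-image rotation by a non-right angle.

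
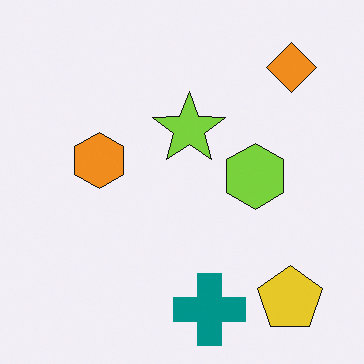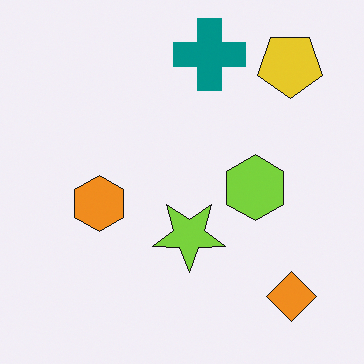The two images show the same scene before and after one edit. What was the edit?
The image was flipped vertically (top ↔ bottom).

The teal cross is in the bottom of the first image and the top of the second — shapes on opposite sides of the horizontal midline have swapped in a mirror flip.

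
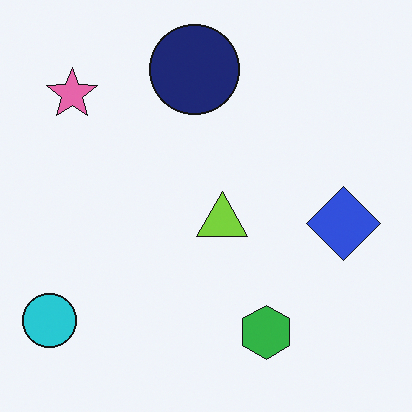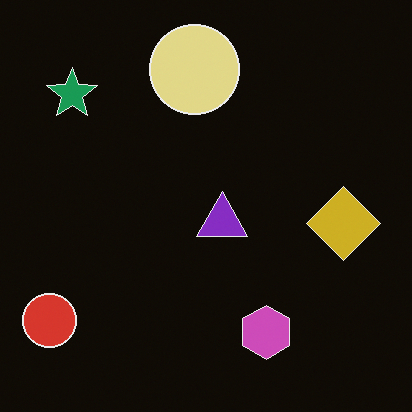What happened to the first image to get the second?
It was color-inverted (negative).

The light background has become dark and every shape's color is its complement — a photographic negative.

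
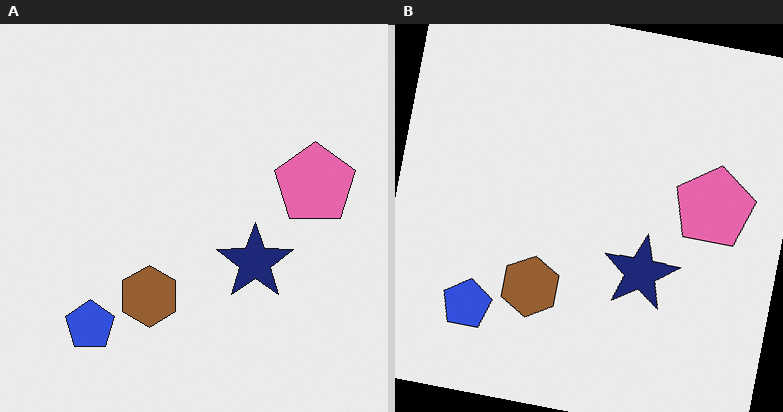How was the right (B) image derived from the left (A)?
The transformation is: rotated clockwise by a slight angle.

Every shape is tilted by the same angle and the image corners show triangular fill wedges — a whole-image rotation by a non-right angle.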